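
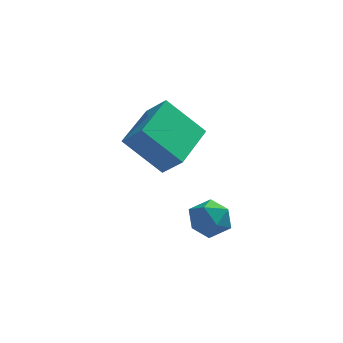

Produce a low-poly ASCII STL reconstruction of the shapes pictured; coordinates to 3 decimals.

solid 
facet normal -0.704 0.133 0.697
outer loop
vertex -2.727 1.816 0.59
vertex -2.085 3.51 0.916
vertex -3.333 2.177 -0.091
endloop
endfacet
facet normal -0.349 -0.920 -0.177
outer loop
vertex -2.135 1.95 -1.276
vertex -2.727 1.816 0.59
vertex -3.333 2.177 -0.091
endloop
endfacet
facet normal -0.705 0.134 0.697
outer loop
vertex -3.333 2.177 -0.091
vertex -2.085 3.51 0.916
vertex -2.691 3.87 0.234
endloop
endfacet
facet normal -0.618 0.368 -0.695
outer loop
vertex -2.691 3.87 0.234
vertex -2.135 1.95 -1.276
vertex -3.333 2.177 -0.091
endloop
endfacet
facet normal 0.618 -0.368 0.695
outer loop
vertex -2.727 1.816 0.59
vertex -0.887 3.283 -0.269
vertex -2.085 3.51 0.916
endloop
endfacet
facet normal -0.348 -0.921 -0.177
outer loop
vertex -1.529 1.59 -0.594
vertex -2.727 1.816 0.59
vertex -2.135 1.95 -1.276
endloop
endfacet
facet normal 0.618 -0.368 0.695
outer loop
vertex -1.529 1.59 -0.594
vertex -0.887 3.283 -0.269
vertex -2.727 1.816 0.59
endloop
endfacet
facet normal 0.349 0.921 0.176
outer loop
vertex -2.085 3.51 0.916
vertex -0.887 3.283 -0.269
vertex -2.691 3.87 0.234
endloop
endfacet
facet normal -0.618 0.368 -0.695
outer loop
vertex -1.493 3.644 -0.95
vertex -2.135 1.95 -1.276
vertex -2.691 3.87 0.234
endloop
endfacet
facet normal 0.349 0.920 0.177
outer loop
vertex -2.691 3.87 0.234
vertex -0.887 3.283 -0.269
vertex -1.493 3.644 -0.95
endloop
endfacet
facet normal 0.705 -0.133 -0.697
outer loop
vertex -1.493 3.644 -0.95
vertex -1.529 1.59 -0.594
vertex -2.135 1.95 -1.276
endloop
endfacet
facet normal 0.704 -0.133 -0.697
outer loop
vertex -0.887 3.283 -0.269
vertex -1.529 1.59 -0.594
vertex -1.493 3.644 -0.95
endloop
endfacet
facet normal 0.220 0.099 0.971
outer loop
vertex -0.687 0.102 -1.202
vertex -0.865 -0.582 -1.092
vertex -0.192 -0.41 -1.262
endloop
endfacet
facet normal 0.622 0.534 0.573
outer loop
vertex -0.687 0.102 -1.202
vertex -0.192 -0.41 -1.262
vertex -0.213 0.124 -1.737
endloop
endfacet
facet normal 0.185 0.962 0.203
outer loop
vertex -0.687 0.102 -1.202
vertex -0.213 0.124 -1.737
vertex -0.9 0.282 -1.861
endloop
endfacet
facet normal -0.487 0.790 0.373
outer loop
vertex -0.687 0.102 -1.202
vertex -0.9 0.282 -1.861
vertex -1.302 -0.154 -1.462
endloop
endfacet
facet normal -0.465 0.257 0.847
outer loop
vertex -0.687 0.102 -1.202
vertex -1.302 -0.154 -1.462
vertex -0.865 -0.582 -1.092
endloop
endfacet
facet normal 0.985 0.134 0.107
outer loop
vertex -0.213 0.124 -1.737
vertex -0.192 -0.41 -1.262
vertex -0.098 -0.546 -1.958
endloop
endfacet
facet normal 0.335 -0.570 0.750
outer loop
vertex -0.192 -0.41 -1.262
vertex -0.865 -0.582 -1.092
vertex -0.5 -0.982 -1.559
endloop
endfacet
facet normal -0.774 -0.314 0.550
outer loop
vertex -0.865 -0.582 -1.092
vertex -1.302 -0.154 -1.462
vertex -1.187 -0.824 -1.683
endloop
endfacet
facet normal -0.808 0.548 -0.216
outer loop
vertex -1.302 -0.154 -1.462
vertex -0.9 0.282 -1.861
vertex -1.208 -0.29 -2.158
endloop
endfacet
facet normal 0.278 0.826 -0.490
outer loop
vertex -0.9 0.282 -1.861
vertex -0.213 0.124 -1.737
vertex -0.535 -0.118 -2.328
endloop
endfacet
facet normal 0.487 -0.790 -0.373
outer loop
vertex -0.713 -0.802 -2.218
vertex -0.098 -0.546 -1.958
vertex -0.5 -0.982 -1.559
endloop
endfacet
facet normal -0.185 -0.962 -0.203
outer loop
vertex -0.713 -0.802 -2.218
vertex -0.5 -0.982 -1.559
vertex -1.187 -0.824 -1.683
endloop
endfacet
facet normal -0.622 -0.534 -0.573
outer loop
vertex -0.713 -0.802 -2.218
vertex -1.187 -0.824 -1.683
vertex -1.208 -0.29 -2.158
endloop
endfacet
facet normal -0.220 -0.099 -0.971
outer loop
vertex -0.713 -0.802 -2.218
vertex -1.208 -0.29 -2.158
vertex -0.535 -0.118 -2.328
endloop
endfacet
facet normal 0.465 -0.257 -0.847
outer loop
vertex -0.713 -0.802 -2.218
vertex -0.535 -0.118 -2.328
vertex -0.098 -0.546 -1.958
endloop
endfacet
facet normal 0.808 -0.548 0.216
outer loop
vertex -0.5 -0.982 -1.559
vertex -0.098 -0.546 -1.958
vertex -0.192 -0.41 -1.262
endloop
endfacet
facet normal -0.278 -0.826 0.490
outer loop
vertex -1.187 -0.824 -1.683
vertex -0.5 -0.982 -1.559
vertex -0.865 -0.582 -1.092
endloop
endfacet
facet normal -0.985 -0.134 -0.107
outer loop
vertex -1.208 -0.29 -2.158
vertex -1.187 -0.824 -1.683
vertex -1.302 -0.154 -1.462
endloop
endfacet
facet normal -0.335 0.570 -0.750
outer loop
vertex -0.535 -0.118 -2.328
vertex -1.208 -0.29 -2.158
vertex -0.9 0.282 -1.861
endloop
endfacet
facet normal 0.774 0.314 -0.550
outer loop
vertex -0.098 -0.546 -1.958
vertex -0.535 -0.118 -2.328
vertex -0.213 0.124 -1.737
endloop
endfacet

endsolid


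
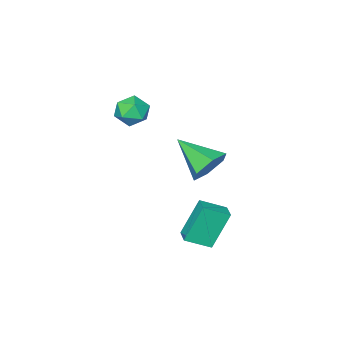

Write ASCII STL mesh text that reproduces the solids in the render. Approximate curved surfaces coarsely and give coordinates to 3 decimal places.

solid 
facet normal -0.944 0.295 -0.148
outer loop
vertex 0.337 -2.25 0.1
vertex 0.043 -2.933 0.615
vertex 0.234 -2.133 0.991
endloop
endfacet
facet normal -0.497 0.851 -0.169
outer loop
vertex 0.337 -2.25 0.1
vertex 0.234 -2.133 0.991
vertex 0.959 -1.793 0.571
endloop
endfacet
facet normal -0.017 0.729 -0.684
outer loop
vertex 0.337 -2.25 0.1
vertex 0.959 -1.793 0.571
vertex 1.217 -2.383 -0.064
endloop
endfacet
facet normal -0.168 0.098 -0.981
outer loop
vertex 0.337 -2.25 0.1
vertex 1.217 -2.383 -0.064
vertex 0.651 -3.087 -0.037
endloop
endfacet
facet normal -0.740 -0.171 -0.650
outer loop
vertex 0.337 -2.25 0.1
vertex 0.651 -3.087 -0.037
vertex 0.043 -2.933 0.615
endloop
endfacet
facet normal -0.150 0.879 0.453
outer loop
vertex 0.959 -1.793 0.571
vertex 0.234 -2.133 0.991
vertex 1.049 -2.193 1.377
endloop
endfacet
facet normal -0.873 -0.021 0.488
outer loop
vertex 0.234 -2.133 0.991
vertex 0.043 -2.933 0.615
vertex 0.483 -2.897 1.404
endloop
endfacet
facet normal -0.543 -0.775 -0.324
outer loop
vertex 0.043 -2.933 0.615
vertex 0.651 -3.087 -0.037
vertex 0.741 -3.487 0.769
endloop
endfacet
facet normal 0.382 -0.340 -0.859
outer loop
vertex 0.651 -3.087 -0.037
vertex 1.217 -2.383 -0.064
vertex 1.466 -3.147 0.349
endloop
endfacet
facet normal 0.625 0.682 -0.380
outer loop
vertex 1.217 -2.383 -0.064
vertex 0.959 -1.793 0.571
vertex 1.657 -2.347 0.725
endloop
endfacet
facet normal 0.168 -0.098 0.981
outer loop
vertex 1.363 -3.03 1.24
vertex 1.049 -2.193 1.377
vertex 0.483 -2.897 1.404
endloop
endfacet
facet normal 0.017 -0.729 0.684
outer loop
vertex 1.363 -3.03 1.24
vertex 0.483 -2.897 1.404
vertex 0.741 -3.487 0.769
endloop
endfacet
facet normal 0.497 -0.851 0.169
outer loop
vertex 1.363 -3.03 1.24
vertex 0.741 -3.487 0.769
vertex 1.466 -3.147 0.349
endloop
endfacet
facet normal 0.944 -0.295 0.148
outer loop
vertex 1.363 -3.03 1.24
vertex 1.466 -3.147 0.349
vertex 1.657 -2.347 0.725
endloop
endfacet
facet normal 0.740 0.171 0.650
outer loop
vertex 1.363 -3.03 1.24
vertex 1.657 -2.347 0.725
vertex 1.049 -2.193 1.377
endloop
endfacet
facet normal -0.382 0.340 0.859
outer loop
vertex 0.483 -2.897 1.404
vertex 1.049 -2.193 1.377
vertex 0.234 -2.133 0.991
endloop
endfacet
facet normal -0.625 -0.682 0.380
outer loop
vertex 0.741 -3.487 0.769
vertex 0.483 -2.897 1.404
vertex 0.043 -2.933 0.615
endloop
endfacet
facet normal 0.150 -0.879 -0.453
outer loop
vertex 1.466 -3.147 0.349
vertex 0.741 -3.487 0.769
vertex 0.651 -3.087 -0.037
endloop
endfacet
facet normal 0.873 0.021 -0.488
outer loop
vertex 1.657 -2.347 0.725
vertex 1.466 -3.147 0.349
vertex 1.217 -2.383 -0.064
endloop
endfacet
facet normal 0.543 0.775 0.324
outer loop
vertex 1.049 -2.193 1.377
vertex 1.657 -2.347 0.725
vertex 0.959 -1.793 0.571
endloop
endfacet
facet normal -0.740 0.523 -0.422
outer loop
vertex 0.369 3.115 -2.92
vertex 0.816 3.851 -2.791
vertex 1.247 2.899 -4.726
endloop
endfacet
facet normal -0.513 -0.846 -0.148
outer loop
vertex 2.224 2.209 -4.169
vertex 0.369 3.115 -2.92
vertex 1.247 2.899 -4.726
endloop
endfacet
facet normal -0.741 0.522 -0.422
outer loop
vertex 1.247 2.899 -4.726
vertex 0.816 3.851 -2.791
vertex 1.693 3.635 -4.598
endloop
endfacet
facet normal 0.434 -0.107 -0.894
outer loop
vertex 1.693 3.635 -4.598
vertex 2.224 2.209 -4.169
vertex 1.247 2.899 -4.726
endloop
endfacet
facet normal -0.434 0.107 0.894
outer loop
vertex 0.369 3.115 -2.92
vertex 1.793 3.161 -2.234
vertex 0.816 3.851 -2.791
endloop
endfacet
facet normal -0.513 -0.846 -0.148
outer loop
vertex 1.347 2.425 -2.362
vertex 0.369 3.115 -2.92
vertex 2.224 2.209 -4.169
endloop
endfacet
facet normal -0.434 0.108 0.894
outer loop
vertex 1.347 2.425 -2.362
vertex 1.793 3.161 -2.234
vertex 0.369 3.115 -2.92
endloop
endfacet
facet normal 0.513 0.846 0.148
outer loop
vertex 0.816 3.851 -2.791
vertex 1.793 3.161 -2.234
vertex 1.693 3.635 -4.598
endloop
endfacet
facet normal 0.435 -0.107 -0.894
outer loop
vertex 2.671 2.945 -4.04
vertex 2.224 2.209 -4.169
vertex 1.693 3.635 -4.598
endloop
endfacet
facet normal 0.512 0.846 0.148
outer loop
vertex 1.693 3.635 -4.598
vertex 1.793 3.161 -2.234
vertex 2.671 2.945 -4.04
endloop
endfacet
facet normal 0.740 -0.524 0.422
outer loop
vertex 2.671 2.945 -4.04
vertex 1.347 2.425 -2.362
vertex 2.224 2.209 -4.169
endloop
endfacet
facet normal 0.741 -0.522 0.423
outer loop
vertex 1.793 3.161 -2.234
vertex 1.347 2.425 -2.362
vertex 2.671 2.945 -4.04
endloop
endfacet
facet normal -0.141 0.867 -0.477
outer loop
vertex 0.441 1.06 -2.217
vertex -0.249 1.339 -1.506
vertex 0.745 1.572 -1.377
endloop
endfacet
facet normal 0.926 -0.360 -0.115
outer loop
vertex 0.441 1.06 -2.217
vertex 0.745 1.572 -1.377
vertex 0.049 -0.499 -0.494
endloop
endfacet
facet normal -0.141 0.867 -0.477
outer loop
vertex 0.745 1.572 -1.377
vertex -0.249 1.339 -1.506
vertex 0.055 1.851 -0.666
endloop
endfacet
facet normal 0.726 0.048 0.686
outer loop
vertex 0.745 1.572 -1.377
vertex 0.055 1.851 -0.666
vertex 0.049 -0.499 -0.494
endloop
endfacet
facet normal -0.141 0.867 -0.477
outer loop
vertex 0.055 1.851 -0.666
vertex -0.249 1.339 -1.506
vertex -0.94 1.618 -0.795
endloop
endfacet
facet normal -0.145 0.073 0.987
outer loop
vertex 0.055 1.851 -0.666
vertex -0.94 1.618 -0.795
vertex 0.049 -0.499 -0.494
endloop
endfacet
facet normal -0.141 0.867 -0.477
outer loop
vertex -0.94 1.618 -0.795
vertex -0.249 1.339 -1.506
vertex -1.244 1.106 -1.635
endloop
endfacet
facet normal -0.816 -0.312 0.486
outer loop
vertex -0.94 1.618 -0.795
vertex -1.244 1.106 -1.635
vertex 0.049 -0.499 -0.494
endloop
endfacet
facet normal -0.141 0.867 -0.477
outer loop
vertex -1.244 1.106 -1.635
vertex -0.249 1.339 -1.506
vertex -0.554 0.827 -2.346
endloop
endfacet
facet normal -0.617 -0.721 -0.316
outer loop
vertex -1.244 1.106 -1.635
vertex -0.554 0.827 -2.346
vertex 0.049 -0.499 -0.494
endloop
endfacet
facet normal -0.141 0.867 -0.477
outer loop
vertex -0.554 0.827 -2.346
vertex -0.249 1.339 -1.506
vertex 0.441 1.06 -2.217
endloop
endfacet
facet normal 0.254 -0.745 -0.616
outer loop
vertex -0.554 0.827 -2.346
vertex 0.441 1.06 -2.217
vertex 0.049 -0.499 -0.494
endloop
endfacet

endsolid


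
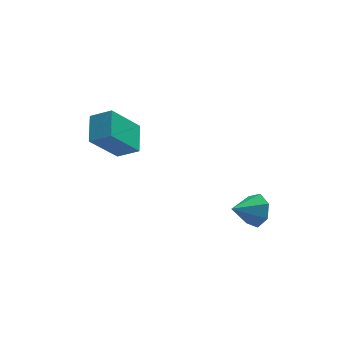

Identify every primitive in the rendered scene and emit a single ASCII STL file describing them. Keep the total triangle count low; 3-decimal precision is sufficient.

solid 
facet normal 0.839 0.237 -0.491
outer loop
vertex 2.532 -1.961 -1.147
vertex 2.256 -2.38 -1.821
vertex 2.143 -1.571 -1.624
endloop
endfacet
facet normal -0.317 0.591 0.742
outer loop
vertex 2.532 -1.961 -1.147
vertex 2.143 -1.571 -1.624
vertex 1.124 -2.7 -1.159
endloop
endfacet
facet normal 0.838 0.237 -0.491
outer loop
vertex 2.143 -1.571 -1.624
vertex 2.256 -2.38 -1.821
vertex 1.838 -1.79 -2.25
endloop
endfacet
facet normal -0.716 0.690 0.107
outer loop
vertex 2.143 -1.571 -1.624
vertex 1.838 -1.79 -2.25
vertex 1.124 -2.7 -1.159
endloop
endfacet
facet normal 0.838 0.237 -0.491
outer loop
vertex 1.838 -1.79 -2.25
vertex 2.256 -2.38 -1.821
vertex 1.849 -2.453 -2.552
endloop
endfacet
facet normal -0.885 0.181 -0.429
outer loop
vertex 1.838 -1.79 -2.25
vertex 1.849 -2.453 -2.552
vertex 1.124 -2.7 -1.159
endloop
endfacet
facet normal 0.839 0.237 -0.491
outer loop
vertex 1.849 -2.453 -2.552
vertex 2.256 -2.38 -1.821
vertex 2.166 -3.061 -2.304
endloop
endfacet
facet normal -0.696 -0.551 -0.460
outer loop
vertex 1.849 -2.453 -2.552
vertex 2.166 -3.061 -2.304
vertex 1.124 -2.7 -1.159
endloop
endfacet
facet normal 0.838 0.238 -0.491
outer loop
vertex 2.166 -3.061 -2.304
vertex 2.256 -2.38 -1.821
vertex 2.551 -3.156 -1.693
endloop
endfacet
facet normal -0.292 -0.956 0.035
outer loop
vertex 2.166 -3.061 -2.304
vertex 2.551 -3.156 -1.693
vertex 1.124 -2.7 -1.159
endloop
endfacet
facet normal 0.838 0.238 -0.491
outer loop
vertex 2.551 -3.156 -1.693
vertex 2.256 -2.38 -1.821
vertex 2.714 -2.667 -1.178
endloop
endfacet
facet normal 0.023 -0.729 0.684
outer loop
vertex 2.551 -3.156 -1.693
vertex 2.714 -2.667 -1.178
vertex 1.124 -2.7 -1.159
endloop
endfacet
facet normal 0.838 0.238 -0.491
outer loop
vertex 2.714 -2.667 -1.178
vertex 2.256 -2.38 -1.821
vertex 2.532 -1.961 -1.147
endloop
endfacet
facet normal 0.013 -0.041 0.999
outer loop
vertex 2.714 -2.667 -1.178
vertex 2.532 -1.961 -1.147
vertex 1.124 -2.7 -1.159
endloop
endfacet
facet normal -0.602 -0.175 0.779
outer loop
vertex -3.383 -0.198 2.307
vertex -3.112 1.072 2.802
vertex -4.242 0.209 1.734
endloop
endfacet
facet normal -0.195 -0.914 -0.356
outer loop
vertex -3.008 0.568 0.138
vertex -3.383 -0.198 2.307
vertex -4.242 0.209 1.734
endloop
endfacet
facet normal -0.602 -0.175 0.779
outer loop
vertex -4.242 0.209 1.734
vertex -3.112 1.072 2.802
vertex -3.971 1.479 2.229
endloop
endfacet
facet normal -0.774 0.366 -0.516
outer loop
vertex -3.971 1.479 2.229
vertex -3.008 0.568 0.138
vertex -4.242 0.209 1.734
endloop
endfacet
facet normal 0.774 -0.366 0.516
outer loop
vertex -3.383 -0.198 2.307
vertex -1.878 1.431 1.206
vertex -3.112 1.072 2.802
endloop
endfacet
facet normal -0.195 -0.914 -0.356
outer loop
vertex -2.149 0.161 0.711
vertex -3.383 -0.198 2.307
vertex -3.008 0.568 0.138
endloop
endfacet
facet normal 0.774 -0.366 0.516
outer loop
vertex -2.149 0.161 0.711
vertex -1.878 1.431 1.206
vertex -3.383 -0.198 2.307
endloop
endfacet
facet normal 0.195 0.914 0.356
outer loop
vertex -3.112 1.072 2.802
vertex -1.878 1.431 1.206
vertex -3.971 1.479 2.229
endloop
endfacet
facet normal -0.774 0.366 -0.516
outer loop
vertex -2.737 1.838 0.633
vertex -3.008 0.568 0.138
vertex -3.971 1.479 2.229
endloop
endfacet
facet normal 0.195 0.914 0.356
outer loop
vertex -3.971 1.479 2.229
vertex -1.878 1.431 1.206
vertex -2.737 1.838 0.633
endloop
endfacet
facet normal 0.602 0.175 -0.779
outer loop
vertex -2.737 1.838 0.633
vertex -2.149 0.161 0.711
vertex -3.008 0.568 0.138
endloop
endfacet
facet normal 0.602 0.175 -0.779
outer loop
vertex -1.878 1.431 1.206
vertex -2.149 0.161 0.711
vertex -2.737 1.838 0.633
endloop
endfacet

endsolid


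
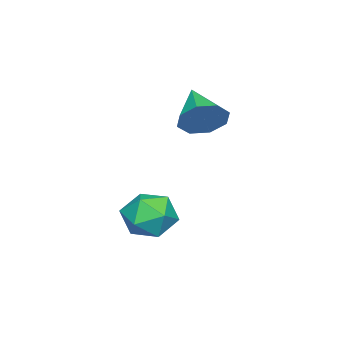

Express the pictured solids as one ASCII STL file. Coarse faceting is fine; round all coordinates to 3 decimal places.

solid 
facet normal 0.704 0.547 -0.453
outer loop
vertex -0.272 2.956 1.204
vertex -0.839 2.985 0.357
vertex -0.756 3.568 1.19
endloop
endfacet
facet normal 0.005 0.027 1.000
outer loop
vertex -0.272 2.956 1.204
vertex -0.756 3.568 1.19
vertex -2.221 1.915 1.243
endloop
endfacet
facet normal 0.706 0.546 -0.452
outer loop
vertex -0.756 3.568 1.19
vertex -0.839 2.985 0.357
vertex -1.288 3.839 0.687
endloop
endfacet
facet normal -0.481 0.451 0.752
outer loop
vertex -0.756 3.568 1.19
vertex -1.288 3.839 0.687
vertex -2.221 1.915 1.243
endloop
endfacet
facet normal 0.706 0.546 -0.452
outer loop
vertex -1.288 3.839 0.687
vertex -0.839 2.985 0.357
vertex -1.557 3.61 -0.009
endloop
endfacet
facet normal -0.864 0.471 0.179
outer loop
vertex -1.288 3.839 0.687
vertex -1.557 3.61 -0.009
vertex -2.221 1.915 1.243
endloop
endfacet
facet normal 0.706 0.546 -0.452
outer loop
vertex -1.557 3.61 -0.009
vertex -0.839 2.985 0.357
vertex -1.405 3.015 -0.491
endloop
endfacet
facet normal -0.920 0.076 -0.384
outer loop
vertex -1.557 3.61 -0.009
vertex -1.405 3.015 -0.491
vertex -2.221 1.915 1.243
endloop
endfacet
facet normal 0.706 0.545 -0.452
outer loop
vertex -1.405 3.015 -0.491
vertex -0.839 2.985 0.357
vertex -0.922 2.402 -0.476
endloop
endfacet
facet normal -0.616 -0.501 -0.608
outer loop
vertex -1.405 3.015 -0.491
vertex -0.922 2.402 -0.476
vertex -2.221 1.915 1.243
endloop
endfacet
facet normal 0.705 0.546 -0.453
outer loop
vertex -0.922 2.402 -0.476
vertex -0.839 2.985 0.357
vertex -0.389 2.131 0.027
endloop
endfacet
facet normal -0.130 -0.924 -0.360
outer loop
vertex -0.922 2.402 -0.476
vertex -0.389 2.131 0.027
vertex -2.221 1.915 1.243
endloop
endfacet
facet normal 0.705 0.546 -0.452
outer loop
vertex -0.389 2.131 0.027
vertex -0.839 2.985 0.357
vertex -0.12 2.36 0.723
endloop
endfacet
facet normal 0.253 -0.944 0.213
outer loop
vertex -0.389 2.131 0.027
vertex -0.12 2.36 0.723
vertex -2.221 1.915 1.243
endloop
endfacet
facet normal 0.705 0.546 -0.453
outer loop
vertex -0.12 2.36 0.723
vertex -0.839 2.985 0.357
vertex -0.272 2.956 1.204
endloop
endfacet
facet normal 0.309 -0.549 0.777
outer loop
vertex -0.12 2.36 0.723
vertex -0.272 2.956 1.204
vertex -2.221 1.915 1.243
endloop
endfacet
facet normal -0.839 -0.525 0.144
outer loop
vertex 0.164 1.861 -3.887
vertex 0.696 0.902 -4.285
vertex 0.73 1.159 -3.147
endloop
endfacet
facet normal -0.789 0.010 0.614
outer loop
vertex 0.164 1.861 -3.887
vertex 0.73 1.159 -3.147
vertex 0.827 2.317 -3.042
endloop
endfacet
facet normal -0.744 0.621 0.248
outer loop
vertex 0.164 1.861 -3.887
vertex 0.827 2.317 -3.042
vertex 0.852 2.776 -4.115
endloop
endfacet
facet normal -0.765 0.464 -0.447
outer loop
vertex 0.164 1.861 -3.887
vertex 0.852 2.776 -4.115
vertex 0.771 1.901 -4.883
endloop
endfacet
facet normal -0.824 -0.245 -0.512
outer loop
vertex 0.164 1.861 -3.887
vertex 0.771 1.901 -4.883
vertex 0.696 0.902 -4.285
endloop
endfacet
facet normal -0.183 -0.074 0.980
outer loop
vertex 0.827 2.317 -3.042
vertex 0.73 1.159 -3.147
vertex 1.769 1.639 -2.917
endloop
endfacet
facet normal -0.264 -0.939 0.220
outer loop
vertex 0.73 1.159 -3.147
vertex 0.696 0.902 -4.285
vertex 1.688 0.764 -3.685
endloop
endfacet
facet normal -0.238 -0.486 -0.841
outer loop
vertex 0.696 0.902 -4.285
vertex 0.771 1.901 -4.883
vertex 1.713 1.223 -4.758
endloop
endfacet
facet normal -0.142 0.660 -0.737
outer loop
vertex 0.771 1.901 -4.883
vertex 0.852 2.776 -4.115
vertex 1.81 2.381 -4.653
endloop
endfacet
facet normal -0.108 0.915 0.389
outer loop
vertex 0.852 2.776 -4.115
vertex 0.827 2.317 -3.042
vertex 1.844 2.638 -3.515
endloop
endfacet
facet normal 0.765 -0.464 0.447
outer loop
vertex 2.376 1.679 -3.913
vertex 1.769 1.639 -2.917
vertex 1.688 0.764 -3.685
endloop
endfacet
facet normal 0.744 -0.621 -0.248
outer loop
vertex 2.376 1.679 -3.913
vertex 1.688 0.764 -3.685
vertex 1.713 1.223 -4.758
endloop
endfacet
facet normal 0.789 -0.010 -0.614
outer loop
vertex 2.376 1.679 -3.913
vertex 1.713 1.223 -4.758
vertex 1.81 2.381 -4.653
endloop
endfacet
facet normal 0.839 0.525 -0.144
outer loop
vertex 2.376 1.679 -3.913
vertex 1.81 2.381 -4.653
vertex 1.844 2.638 -3.515
endloop
endfacet
facet normal 0.824 0.245 0.512
outer loop
vertex 2.376 1.679 -3.913
vertex 1.844 2.638 -3.515
vertex 1.769 1.639 -2.917
endloop
endfacet
facet normal 0.142 -0.660 0.737
outer loop
vertex 1.688 0.764 -3.685
vertex 1.769 1.639 -2.917
vertex 0.73 1.159 -3.147
endloop
endfacet
facet normal 0.108 -0.915 -0.389
outer loop
vertex 1.713 1.223 -4.758
vertex 1.688 0.764 -3.685
vertex 0.696 0.902 -4.285
endloop
endfacet
facet normal 0.183 0.074 -0.980
outer loop
vertex 1.81 2.381 -4.653
vertex 1.713 1.223 -4.758
vertex 0.771 1.901 -4.883
endloop
endfacet
facet normal 0.264 0.939 -0.220
outer loop
vertex 1.844 2.638 -3.515
vertex 1.81 2.381 -4.653
vertex 0.852 2.776 -4.115
endloop
endfacet
facet normal 0.238 0.486 0.841
outer loop
vertex 1.769 1.639 -2.917
vertex 1.844 2.638 -3.515
vertex 0.827 2.317 -3.042
endloop
endfacet

endsolid


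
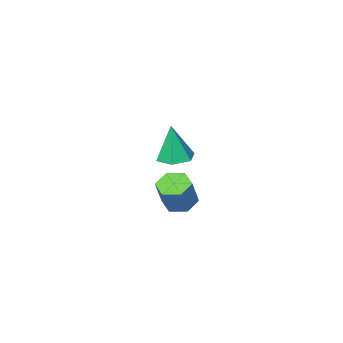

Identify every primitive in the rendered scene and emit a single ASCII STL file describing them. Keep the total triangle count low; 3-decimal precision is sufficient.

solid 
facet normal -0.094 0.041 -0.995
outer loop
vertex -0.076 -2.591 0.618
vertex -0.975 -2.419 0.71
vertex -0.374 -1.723 0.682
endloop
endfacet
facet normal 0.911 0.291 0.293
outer loop
vertex -0.076 -2.591 0.618
vertex -0.374 -1.723 0.682
vertex -0.785 -2.501 2.73
endloop
endfacet
facet normal -0.094 0.041 -0.995
outer loop
vertex -0.374 -1.723 0.682
vertex -0.975 -2.419 0.71
vertex -1.273 -1.551 0.774
endloop
endfacet
facet normal 0.211 0.899 0.384
outer loop
vertex -0.374 -1.723 0.682
vertex -1.273 -1.551 0.774
vertex -0.785 -2.501 2.73
endloop
endfacet
facet normal -0.094 0.041 -0.995
outer loop
vertex -1.273 -1.551 0.774
vertex -0.975 -2.419 0.71
vertex -1.874 -2.247 0.802
endloop
endfacet
facet normal -0.665 0.593 0.454
outer loop
vertex -1.273 -1.551 0.774
vertex -1.874 -2.247 0.802
vertex -0.785 -2.501 2.73
endloop
endfacet
facet normal -0.094 0.040 -0.995
outer loop
vertex -1.874 -2.247 0.802
vertex -0.975 -2.419 0.71
vertex -1.576 -3.115 0.739
endloop
endfacet
facet normal -0.842 -0.321 0.433
outer loop
vertex -1.874 -2.247 0.802
vertex -1.576 -3.115 0.739
vertex -0.785 -2.501 2.73
endloop
endfacet
facet normal -0.094 0.040 -0.995
outer loop
vertex -1.576 -3.115 0.739
vertex -0.975 -2.419 0.71
vertex -0.677 -3.287 0.647
endloop
endfacet
facet normal -0.143 -0.928 0.343
outer loop
vertex -1.576 -3.115 0.739
vertex -0.677 -3.287 0.647
vertex -0.785 -2.501 2.73
endloop
endfacet
facet normal -0.094 0.040 -0.995
outer loop
vertex -0.677 -3.287 0.647
vertex -0.975 -2.419 0.71
vertex -0.076 -2.591 0.618
endloop
endfacet
facet normal 0.734 -0.622 0.273
outer loop
vertex -0.677 -3.287 0.647
vertex -0.076 -2.591 0.618
vertex -0.785 -2.501 2.73
endloop
endfacet
facet normal -0.370 -0.279 -0.886
outer loop
vertex 2.435 2.334 0.995
vertex 1.833 2.854 1.083
vertex 2.512 3.084 0.727
endloop
endfacet
facet normal 0.924 -0.209 -0.320
outer loop
vertex 2.435 2.334 0.995
vertex 2.512 3.084 0.727
vertex 3.009 2.767 2.369
endloop
endfacet
facet normal 0.924 -0.208 -0.320
outer loop
vertex 3.009 2.767 2.369
vertex 2.512 3.084 0.727
vertex 3.085 3.517 2.101
endloop
endfacet
facet normal 0.370 0.279 0.886
outer loop
vertex 3.009 2.767 2.369
vertex 3.085 3.517 2.101
vertex 2.407 3.286 2.457
endloop
endfacet
facet normal -0.370 -0.279 -0.886
outer loop
vertex 2.512 3.084 0.727
vertex 1.833 2.854 1.083
vertex 1.91 3.604 0.815
endloop
endfacet
facet normal 0.545 0.707 -0.450
outer loop
vertex 2.512 3.084 0.727
vertex 1.91 3.604 0.815
vertex 3.085 3.517 2.101
endloop
endfacet
facet normal 0.545 0.708 -0.450
outer loop
vertex 3.085 3.517 2.101
vertex 1.91 3.604 0.815
vertex 2.483 4.036 2.189
endloop
endfacet
facet normal 0.370 0.279 0.886
outer loop
vertex 3.085 3.517 2.101
vertex 2.483 4.036 2.189
vertex 2.407 3.286 2.457
endloop
endfacet
facet normal -0.370 -0.279 -0.886
outer loop
vertex 1.91 3.604 0.815
vertex 1.833 2.854 1.083
vertex 1.231 3.373 1.171
endloop
endfacet
facet normal -0.380 0.916 -0.130
outer loop
vertex 1.91 3.604 0.815
vertex 1.231 3.373 1.171
vertex 2.483 4.036 2.189
endloop
endfacet
facet normal -0.379 0.916 -0.130
outer loop
vertex 2.483 4.036 2.189
vertex 1.231 3.373 1.171
vertex 1.805 3.806 2.545
endloop
endfacet
facet normal 0.371 0.279 0.886
outer loop
vertex 2.483 4.036 2.189
vertex 1.805 3.806 2.545
vertex 2.407 3.286 2.457
endloop
endfacet
facet normal -0.370 -0.279 -0.886
outer loop
vertex 1.231 3.373 1.171
vertex 1.833 2.854 1.083
vertex 1.155 2.623 1.439
endloop
endfacet
facet normal -0.924 0.208 0.320
outer loop
vertex 1.231 3.373 1.171
vertex 1.155 2.623 1.439
vertex 1.805 3.806 2.545
endloop
endfacet
facet normal -0.924 0.209 0.320
outer loop
vertex 1.805 3.806 2.545
vertex 1.155 2.623 1.439
vertex 1.728 3.056 2.813
endloop
endfacet
facet normal 0.370 0.279 0.886
outer loop
vertex 1.805 3.806 2.545
vertex 1.728 3.056 2.813
vertex 2.407 3.286 2.457
endloop
endfacet
facet normal -0.370 -0.279 -0.886
outer loop
vertex 1.155 2.623 1.439
vertex 1.833 2.854 1.083
vertex 1.757 2.104 1.351
endloop
endfacet
facet normal -0.544 -0.708 0.450
outer loop
vertex 1.155 2.623 1.439
vertex 1.757 2.104 1.351
vertex 1.728 3.056 2.813
endloop
endfacet
facet normal -0.545 -0.707 0.450
outer loop
vertex 1.728 3.056 2.813
vertex 1.757 2.104 1.351
vertex 2.33 2.536 2.725
endloop
endfacet
facet normal 0.370 0.279 0.886
outer loop
vertex 1.728 3.056 2.813
vertex 2.33 2.536 2.725
vertex 2.407 3.286 2.457
endloop
endfacet
facet normal -0.371 -0.279 -0.886
outer loop
vertex 1.757 2.104 1.351
vertex 1.833 2.854 1.083
vertex 2.435 2.334 0.995
endloop
endfacet
facet normal 0.379 -0.916 0.130
outer loop
vertex 1.757 2.104 1.351
vertex 2.435 2.334 0.995
vertex 2.33 2.536 2.725
endloop
endfacet
facet normal 0.380 -0.916 0.130
outer loop
vertex 2.33 2.536 2.725
vertex 2.435 2.334 0.995
vertex 3.009 2.767 2.369
endloop
endfacet
facet normal 0.370 0.279 0.886
outer loop
vertex 2.33 2.536 2.725
vertex 3.009 2.767 2.369
vertex 2.407 3.286 2.457
endloop
endfacet

endsolid


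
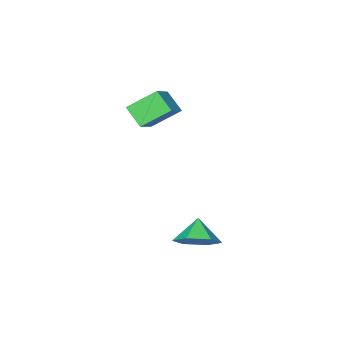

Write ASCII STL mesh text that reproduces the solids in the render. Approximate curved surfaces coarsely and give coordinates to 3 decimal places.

solid 
facet normal -0.716 0.396 0.574
outer loop
vertex 3.095 -1.847 1.415
vertex 2.99 -1.086 0.759
vertex 2.184 -2.54 0.757
endloop
endfacet
facet normal 0.105 -0.754 0.649
outer loop
vertex 3.15 -3.074 -0.019
vertex 3.095 -1.847 1.415
vertex 2.184 -2.54 0.757
endloop
endfacet
facet normal -0.715 0.396 0.576
outer loop
vertex 2.184 -2.54 0.757
vertex 2.99 -1.086 0.759
vertex 2.078 -1.779 0.102
endloop
endfacet
facet normal -0.690 -0.525 -0.498
outer loop
vertex 2.078 -1.779 0.102
vertex 3.15 -3.074 -0.019
vertex 2.184 -2.54 0.757
endloop
endfacet
facet normal 0.690 0.525 0.498
outer loop
vertex 3.095 -1.847 1.415
vertex 3.956 -1.62 -0.017
vertex 2.99 -1.086 0.759
endloop
endfacet
facet normal 0.105 -0.754 0.649
outer loop
vertex 4.062 -2.381 0.638
vertex 3.095 -1.847 1.415
vertex 3.15 -3.074 -0.019
endloop
endfacet
facet normal 0.690 0.525 0.498
outer loop
vertex 4.062 -2.381 0.638
vertex 3.956 -1.62 -0.017
vertex 3.095 -1.847 1.415
endloop
endfacet
facet normal -0.105 0.753 -0.649
outer loop
vertex 2.99 -1.086 0.759
vertex 3.956 -1.62 -0.017
vertex 2.078 -1.779 0.102
endloop
endfacet
facet normal -0.690 -0.525 -0.498
outer loop
vertex 3.045 -2.313 -0.675
vertex 3.15 -3.074 -0.019
vertex 2.078 -1.779 0.102
endloop
endfacet
facet normal -0.105 0.754 -0.649
outer loop
vertex 2.078 -1.779 0.102
vertex 3.956 -1.62 -0.017
vertex 3.045 -2.313 -0.675
endloop
endfacet
facet normal 0.716 -0.397 -0.575
outer loop
vertex 3.045 -2.313 -0.675
vertex 4.062 -2.381 0.638
vertex 3.15 -3.074 -0.019
endloop
endfacet
facet normal 0.716 -0.395 -0.575
outer loop
vertex 3.956 -1.62 -0.017
vertex 4.062 -2.381 0.638
vertex 3.045 -2.313 -0.675
endloop
endfacet
facet normal 0.429 0.562 -0.707
outer loop
vertex 4.795 1.645 -3.821
vertex 4.079 2.117 -3.881
vertex 4.697 2.342 -3.327
endloop
endfacet
facet normal 0.471 -0.465 0.750
outer loop
vertex 4.795 1.645 -3.821
vertex 4.697 2.342 -3.327
vertex 3.641 1.543 -3.159
endloop
endfacet
facet normal 0.429 0.563 -0.707
outer loop
vertex 4.697 2.342 -3.327
vertex 4.079 2.117 -3.881
vertex 3.98 2.814 -3.386
endloop
endfacet
facet normal 0.030 0.168 0.985
outer loop
vertex 4.697 2.342 -3.327
vertex 3.98 2.814 -3.386
vertex 3.641 1.543 -3.159
endloop
endfacet
facet normal 0.428 0.563 -0.707
outer loop
vertex 3.98 2.814 -3.386
vertex 4.079 2.117 -3.881
vertex 3.362 2.588 -3.94
endloop
endfacet
facet normal -0.695 0.302 0.652
outer loop
vertex 3.98 2.814 -3.386
vertex 3.362 2.588 -3.94
vertex 3.641 1.543 -3.159
endloop
endfacet
facet normal 0.428 0.562 -0.708
outer loop
vertex 3.362 2.588 -3.94
vertex 4.079 2.117 -3.881
vertex 3.46 1.892 -4.434
endloop
endfacet
facet normal -0.977 -0.198 0.085
outer loop
vertex 3.362 2.588 -3.94
vertex 3.46 1.892 -4.434
vertex 3.641 1.543 -3.159
endloop
endfacet
facet normal 0.428 0.562 -0.708
outer loop
vertex 3.46 1.892 -4.434
vertex 4.079 2.117 -3.881
vertex 4.177 1.42 -4.375
endloop
endfacet
facet normal -0.535 -0.831 -0.152
outer loop
vertex 3.46 1.892 -4.434
vertex 4.177 1.42 -4.375
vertex 3.641 1.543 -3.159
endloop
endfacet
facet normal 0.429 0.562 -0.707
outer loop
vertex 4.177 1.42 -4.375
vertex 4.079 2.117 -3.881
vertex 4.795 1.645 -3.821
endloop
endfacet
facet normal 0.189 -0.965 0.181
outer loop
vertex 4.177 1.42 -4.375
vertex 4.795 1.645 -3.821
vertex 3.641 1.543 -3.159
endloop
endfacet

endsolid


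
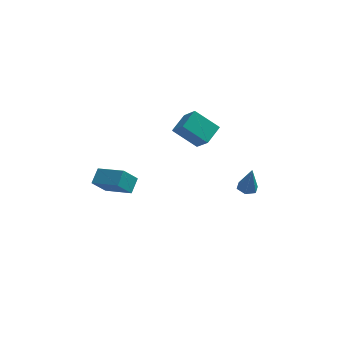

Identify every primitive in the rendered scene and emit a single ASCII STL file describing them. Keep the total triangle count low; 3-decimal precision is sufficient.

solid 
facet normal -0.593 -0.212 0.776
outer loop
vertex -3.201 -1.785 4.252
vertex -4.489 -0.805 3.535
vertex -3.521 -2.534 3.803
endloop
endfacet
facet normal 0.728 -0.554 0.405
outer loop
vertex -2.851 -2.295 2.925
vertex -3.201 -1.785 4.252
vertex -3.521 -2.534 3.803
endloop
endfacet
facet normal -0.593 -0.212 0.776
outer loop
vertex -3.521 -2.534 3.803
vertex -4.489 -0.805 3.535
vertex -4.809 -1.554 3.086
endloop
endfacet
facet normal -0.344 -0.806 -0.482
outer loop
vertex -4.809 -1.554 3.086
vertex -2.851 -2.295 2.925
vertex -3.521 -2.534 3.803
endloop
endfacet
facet normal 0.344 0.806 0.482
outer loop
vertex -3.201 -1.785 4.252
vertex -3.819 -0.566 2.657
vertex -4.489 -0.805 3.535
endloop
endfacet
facet normal 0.728 -0.554 0.405
outer loop
vertex -2.531 -1.546 3.374
vertex -3.201 -1.785 4.252
vertex -2.851 -2.295 2.925
endloop
endfacet
facet normal 0.344 0.806 0.482
outer loop
vertex -2.531 -1.546 3.374
vertex -3.819 -0.566 2.657
vertex -3.201 -1.785 4.252
endloop
endfacet
facet normal -0.728 0.554 -0.405
outer loop
vertex -4.489 -0.805 3.535
vertex -3.819 -0.566 2.657
vertex -4.809 -1.554 3.086
endloop
endfacet
facet normal -0.344 -0.806 -0.482
outer loop
vertex -4.139 -1.315 2.208
vertex -2.851 -2.295 2.925
vertex -4.809 -1.554 3.086
endloop
endfacet
facet normal -0.728 0.554 -0.405
outer loop
vertex -4.809 -1.554 3.086
vertex -3.819 -0.566 2.657
vertex -4.139 -1.315 2.208
endloop
endfacet
facet normal 0.593 0.212 -0.776
outer loop
vertex -4.139 -1.315 2.208
vertex -2.531 -1.546 3.374
vertex -2.851 -2.295 2.925
endloop
endfacet
facet normal 0.593 0.212 -0.776
outer loop
vertex -3.819 -0.566 2.657
vertex -2.531 -1.546 3.374
vertex -4.139 -1.315 2.208
endloop
endfacet
facet normal -0.339 0.571 -0.748
outer loop
vertex -0.043 3.446 3.784
vertex 1.213 2.964 2.846
vertex -0.699 2.526 3.379
endloop
endfacet
facet normal -0.766 0.294 0.572
outer loop
vertex -0.193 1.676 4.494
vertex -0.043 3.446 3.784
vertex -0.699 2.526 3.379
endloop
endfacet
facet normal -0.339 0.570 -0.748
outer loop
vertex -0.699 2.526 3.379
vertex 1.213 2.964 2.846
vertex 0.558 2.044 2.442
endloop
endfacet
facet normal -0.546 -0.767 -0.337
outer loop
vertex 0.558 2.044 2.442
vertex -0.193 1.676 4.494
vertex -0.699 2.526 3.379
endloop
endfacet
facet normal 0.546 0.767 0.337
outer loop
vertex -0.043 3.446 3.784
vertex 1.719 2.114 3.961
vertex 1.213 2.964 2.846
endloop
endfacet
facet normal -0.766 0.294 0.572
outer loop
vertex 0.462 2.596 4.898
vertex -0.043 3.446 3.784
vertex -0.193 1.676 4.494
endloop
endfacet
facet normal 0.546 0.767 0.338
outer loop
vertex 0.462 2.596 4.898
vertex 1.719 2.114 3.961
vertex -0.043 3.446 3.784
endloop
endfacet
facet normal 0.766 -0.294 -0.572
outer loop
vertex 1.213 2.964 2.846
vertex 1.719 2.114 3.961
vertex 0.558 2.044 2.442
endloop
endfacet
facet normal -0.546 -0.767 -0.337
outer loop
vertex 1.063 1.194 3.556
vertex -0.193 1.676 4.494
vertex 0.558 2.044 2.442
endloop
endfacet
facet normal 0.766 -0.294 -0.572
outer loop
vertex 0.558 2.044 2.442
vertex 1.719 2.114 3.961
vertex 1.063 1.194 3.556
endloop
endfacet
facet normal 0.340 -0.570 0.748
outer loop
vertex 1.063 1.194 3.556
vertex 0.462 2.596 4.898
vertex -0.193 1.676 4.494
endloop
endfacet
facet normal 0.339 -0.571 0.748
outer loop
vertex 1.719 2.114 3.961
vertex 0.462 2.596 4.898
vertex 1.063 1.194 3.556
endloop
endfacet
facet normal -0.156 0.001 -0.988
outer loop
vertex 3.532 0.685 -0.256
vertex 3.123 1.091 -0.191
vertex 3.675 1.247 -0.278
endloop
endfacet
facet normal 0.957 -0.237 0.170
outer loop
vertex 3.532 0.685 -0.256
vertex 3.675 1.247 -0.278
vertex 3.357 1.089 1.291
endloop
endfacet
facet normal -0.156 0.003 -0.988
outer loop
vertex 3.675 1.247 -0.278
vertex 3.123 1.091 -0.191
vertex 3.266 1.653 -0.212
endloop
endfacet
facet normal 0.706 0.676 0.211
outer loop
vertex 3.675 1.247 -0.278
vertex 3.266 1.653 -0.212
vertex 3.357 1.089 1.291
endloop
endfacet
facet normal -0.156 0.003 -0.988
outer loop
vertex 3.266 1.653 -0.212
vertex 3.123 1.091 -0.191
vertex 2.714 1.497 -0.125
endloop
endfacet
facet normal -0.202 0.913 0.355
outer loop
vertex 3.266 1.653 -0.212
vertex 2.714 1.497 -0.125
vertex 3.357 1.089 1.291
endloop
endfacet
facet normal -0.156 0.003 -0.988
outer loop
vertex 2.714 1.497 -0.125
vertex 3.123 1.091 -0.191
vertex 2.571 0.936 -0.104
endloop
endfacet
facet normal -0.858 0.236 0.457
outer loop
vertex 2.714 1.497 -0.125
vertex 2.571 0.936 -0.104
vertex 3.357 1.089 1.291
endloop
endfacet
facet normal -0.156 0.001 -0.988
outer loop
vertex 2.571 0.936 -0.104
vertex 3.123 1.091 -0.191
vertex 2.98 0.53 -0.169
endloop
endfacet
facet normal -0.606 -0.678 0.416
outer loop
vertex 2.571 0.936 -0.104
vertex 2.98 0.53 -0.169
vertex 3.357 1.089 1.291
endloop
endfacet
facet normal -0.156 0.001 -0.988
outer loop
vertex 2.98 0.53 -0.169
vertex 3.123 1.091 -0.191
vertex 3.532 0.685 -0.256
endloop
endfacet
facet normal 0.300 -0.914 0.273
outer loop
vertex 2.98 0.53 -0.169
vertex 3.532 0.685 -0.256
vertex 3.357 1.089 1.291
endloop
endfacet

endsolid


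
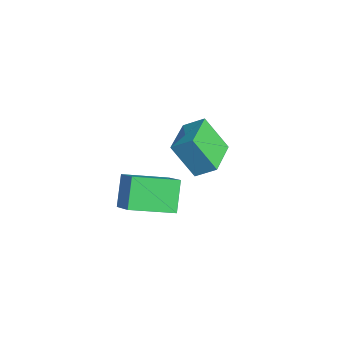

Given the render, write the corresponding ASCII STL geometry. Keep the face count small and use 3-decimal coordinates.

solid 
facet normal -0.570 0.268 0.776
outer loop
vertex 1.805 -4.343 -0.837
vertex 2.024 -2.239 -1.403
vertex 0.386 -4.465 -1.837
endloop
endfacet
facet normal -0.100 -0.961 0.259
outer loop
vertex 1.356 -4.921 -3.157
vertex 1.805 -4.343 -0.837
vertex 0.386 -4.465 -1.837
endloop
endfacet
facet normal -0.570 0.268 0.776
outer loop
vertex 0.386 -4.465 -1.837
vertex 2.024 -2.239 -1.403
vertex 0.605 -2.361 -2.403
endloop
endfacet
facet normal -0.815 -0.070 -0.575
outer loop
vertex 0.605 -2.361 -2.403
vertex 1.356 -4.921 -3.157
vertex 0.386 -4.465 -1.837
endloop
endfacet
facet normal 0.815 0.070 0.575
outer loop
vertex 1.805 -4.343 -0.837
vertex 2.994 -2.695 -2.723
vertex 2.024 -2.239 -1.403
endloop
endfacet
facet normal -0.100 -0.961 0.259
outer loop
vertex 2.775 -4.799 -2.157
vertex 1.805 -4.343 -0.837
vertex 1.356 -4.921 -3.157
endloop
endfacet
facet normal 0.815 0.070 0.575
outer loop
vertex 2.775 -4.799 -2.157
vertex 2.994 -2.695 -2.723
vertex 1.805 -4.343 -0.837
endloop
endfacet
facet normal 0.100 0.961 -0.259
outer loop
vertex 2.024 -2.239 -1.403
vertex 2.994 -2.695 -2.723
vertex 0.605 -2.361 -2.403
endloop
endfacet
facet normal -0.815 -0.070 -0.575
outer loop
vertex 1.575 -2.817 -3.723
vertex 1.356 -4.921 -3.157
vertex 0.605 -2.361 -2.403
endloop
endfacet
facet normal 0.100 0.961 -0.259
outer loop
vertex 0.605 -2.361 -2.403
vertex 2.994 -2.695 -2.723
vertex 1.575 -2.817 -3.723
endloop
endfacet
facet normal 0.570 -0.268 -0.776
outer loop
vertex 1.575 -2.817 -3.723
vertex 2.775 -4.799 -2.157
vertex 1.356 -4.921 -3.157
endloop
endfacet
facet normal 0.570 -0.268 -0.776
outer loop
vertex 2.994 -2.695 -2.723
vertex 2.775 -4.799 -2.157
vertex 1.575 -2.817 -3.723
endloop
endfacet
facet normal -0.330 -0.457 0.826
outer loop
vertex -2.164 -0.473 -2.521
vertex -3.972 0.649 -2.622
vertex -2.681 -1.369 -3.223
endloop
endfacet
facet normal 0.849 -0.527 0.047
outer loop
vertex -1.988 -0.409 -4.958
vertex -2.164 -0.473 -2.521
vertex -2.681 -1.369 -3.223
endloop
endfacet
facet normal -0.330 -0.457 0.826
outer loop
vertex -2.681 -1.369 -3.223
vertex -3.972 0.649 -2.622
vertex -4.488 -0.247 -3.324
endloop
endfacet
facet normal -0.414 -0.717 -0.562
outer loop
vertex -4.488 -0.247 -3.324
vertex -1.988 -0.409 -4.958
vertex -2.681 -1.369 -3.223
endloop
endfacet
facet normal 0.413 0.717 0.562
outer loop
vertex -2.164 -0.473 -2.521
vertex -3.279 1.609 -4.357
vertex -3.972 0.649 -2.622
endloop
endfacet
facet normal 0.849 -0.526 0.047
outer loop
vertex -1.472 0.487 -4.256
vertex -2.164 -0.473 -2.521
vertex -1.988 -0.409 -4.958
endloop
endfacet
facet normal 0.414 0.717 0.562
outer loop
vertex -1.472 0.487 -4.256
vertex -3.279 1.609 -4.357
vertex -2.164 -0.473 -2.521
endloop
endfacet
facet normal -0.849 0.526 -0.048
outer loop
vertex -3.972 0.649 -2.622
vertex -3.279 1.609 -4.357
vertex -4.488 -0.247 -3.324
endloop
endfacet
facet normal -0.413 -0.717 -0.562
outer loop
vertex -3.796 0.713 -5.059
vertex -1.988 -0.409 -4.958
vertex -4.488 -0.247 -3.324
endloop
endfacet
facet normal -0.849 0.527 -0.047
outer loop
vertex -4.488 -0.247 -3.324
vertex -3.279 1.609 -4.357
vertex -3.796 0.713 -5.059
endloop
endfacet
facet normal 0.330 0.457 -0.826
outer loop
vertex -3.796 0.713 -5.059
vertex -1.472 0.487 -4.256
vertex -1.988 -0.409 -4.958
endloop
endfacet
facet normal 0.330 0.457 -0.826
outer loop
vertex -3.279 1.609 -4.357
vertex -1.472 0.487 -4.256
vertex -3.796 0.713 -5.059
endloop
endfacet

endsolid


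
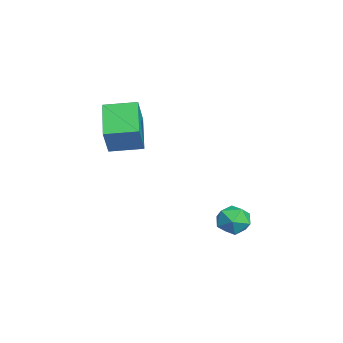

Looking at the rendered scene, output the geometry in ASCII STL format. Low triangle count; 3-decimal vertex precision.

solid 
facet normal -0.498 0.150 -0.854
outer loop
vertex -5.142 -3.238 1.31
vertex -5.014 -1.864 1.477
vertex -3.607 -3.272 0.41
endloop
endfacet
facet normal -0.092 -0.988 -0.120
outer loop
vertex -2.866 -3.496 1.683
vertex -5.142 -3.238 1.31
vertex -3.607 -3.272 0.41
endloop
endfacet
facet normal -0.498 0.150 -0.854
outer loop
vertex -3.607 -3.272 0.41
vertex -5.014 -1.864 1.477
vertex -3.479 -1.898 0.577
endloop
endfacet
facet normal 0.863 -0.019 -0.505
outer loop
vertex -3.479 -1.898 0.577
vertex -2.866 -3.496 1.683
vertex -3.607 -3.272 0.41
endloop
endfacet
facet normal -0.863 0.019 0.505
outer loop
vertex -5.142 -3.238 1.31
vertex -4.273 -2.088 2.75
vertex -5.014 -1.864 1.477
endloop
endfacet
facet normal -0.092 -0.988 -0.120
outer loop
vertex -4.401 -3.462 2.583
vertex -5.142 -3.238 1.31
vertex -2.866 -3.496 1.683
endloop
endfacet
facet normal -0.863 0.019 0.505
outer loop
vertex -4.401 -3.462 2.583
vertex -4.273 -2.088 2.75
vertex -5.142 -3.238 1.31
endloop
endfacet
facet normal 0.092 0.988 0.120
outer loop
vertex -5.014 -1.864 1.477
vertex -4.273 -2.088 2.75
vertex -3.479 -1.898 0.577
endloop
endfacet
facet normal 0.863 -0.019 -0.505
outer loop
vertex -2.738 -2.122 1.85
vertex -2.866 -3.496 1.683
vertex -3.479 -1.898 0.577
endloop
endfacet
facet normal 0.092 0.988 0.120
outer loop
vertex -3.479 -1.898 0.577
vertex -4.273 -2.088 2.75
vertex -2.738 -2.122 1.85
endloop
endfacet
facet normal 0.498 -0.150 0.854
outer loop
vertex -2.738 -2.122 1.85
vertex -4.401 -3.462 2.583
vertex -2.866 -3.496 1.683
endloop
endfacet
facet normal 0.498 -0.150 0.854
outer loop
vertex -4.273 -2.088 2.75
vertex -4.401 -3.462 2.583
vertex -2.738 -2.122 1.85
endloop
endfacet
facet normal -0.614 0.694 -0.376
outer loop
vertex -2.749 1.977 -3.638
vertex -3.375 1.594 -3.323
vertex -2.998 2.157 -2.9
endloop
endfacet
facet normal 0.027 0.973 -0.228
outer loop
vertex -2.749 1.977 -3.638
vertex -2.998 2.157 -2.9
vertex -2.216 2.099 -3.055
endloop
endfacet
facet normal 0.516 0.611 -0.600
outer loop
vertex -2.749 1.977 -3.638
vertex -2.216 2.099 -3.055
vertex -2.111 1.501 -3.574
endloop
endfacet
facet normal 0.179 0.109 -0.978
outer loop
vertex -2.749 1.977 -3.638
vertex -2.111 1.501 -3.574
vertex -2.827 1.189 -3.74
endloop
endfacet
facet normal -0.520 0.160 -0.839
outer loop
vertex -2.749 1.977 -3.638
vertex -2.827 1.189 -3.74
vertex -3.375 1.594 -3.323
endloop
endfacet
facet normal 0.157 0.871 0.466
outer loop
vertex -2.216 2.099 -3.055
vertex -2.998 2.157 -2.9
vertex -2.513 1.791 -2.38
endloop
endfacet
facet normal -0.879 0.418 0.227
outer loop
vertex -2.998 2.157 -2.9
vertex -3.375 1.594 -3.323
vertex -3.229 1.479 -2.546
endloop
endfacet
facet normal -0.727 -0.445 -0.523
outer loop
vertex -3.375 1.594 -3.323
vertex -2.827 1.189 -3.74
vertex -3.124 0.881 -3.065
endloop
endfacet
facet normal 0.403 -0.528 -0.748
outer loop
vertex -2.827 1.189 -3.74
vertex -2.111 1.501 -3.574
vertex -2.342 0.823 -3.22
endloop
endfacet
facet normal 0.949 0.285 -0.136
outer loop
vertex -2.111 1.501 -3.574
vertex -2.216 2.099 -3.055
vertex -1.965 1.386 -2.797
endloop
endfacet
facet normal -0.179 -0.109 0.978
outer loop
vertex -2.591 1.003 -2.482
vertex -2.513 1.791 -2.38
vertex -3.229 1.479 -2.546
endloop
endfacet
facet normal -0.516 -0.611 0.600
outer loop
vertex -2.591 1.003 -2.482
vertex -3.229 1.479 -2.546
vertex -3.124 0.881 -3.065
endloop
endfacet
facet normal -0.027 -0.973 0.228
outer loop
vertex -2.591 1.003 -2.482
vertex -3.124 0.881 -3.065
vertex -2.342 0.823 -3.22
endloop
endfacet
facet normal 0.614 -0.694 0.376
outer loop
vertex -2.591 1.003 -2.482
vertex -2.342 0.823 -3.22
vertex -1.965 1.386 -2.797
endloop
endfacet
facet normal 0.520 -0.160 0.839
outer loop
vertex -2.591 1.003 -2.482
vertex -1.965 1.386 -2.797
vertex -2.513 1.791 -2.38
endloop
endfacet
facet normal -0.403 0.528 0.748
outer loop
vertex -3.229 1.479 -2.546
vertex -2.513 1.791 -2.38
vertex -2.998 2.157 -2.9
endloop
endfacet
facet normal -0.949 -0.285 0.136
outer loop
vertex -3.124 0.881 -3.065
vertex -3.229 1.479 -2.546
vertex -3.375 1.594 -3.323
endloop
endfacet
facet normal -0.157 -0.871 -0.466
outer loop
vertex -2.342 0.823 -3.22
vertex -3.124 0.881 -3.065
vertex -2.827 1.189 -3.74
endloop
endfacet
facet normal 0.879 -0.418 -0.227
outer loop
vertex -1.965 1.386 -2.797
vertex -2.342 0.823 -3.22
vertex -2.111 1.501 -3.574
endloop
endfacet
facet normal 0.727 0.445 0.523
outer loop
vertex -2.513 1.791 -2.38
vertex -1.965 1.386 -2.797
vertex -2.216 2.099 -3.055
endloop
endfacet

endsolid


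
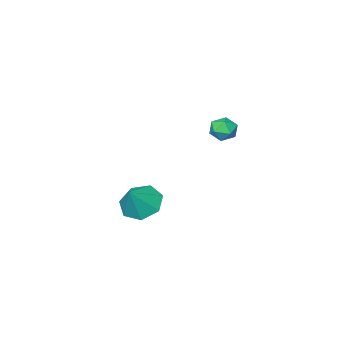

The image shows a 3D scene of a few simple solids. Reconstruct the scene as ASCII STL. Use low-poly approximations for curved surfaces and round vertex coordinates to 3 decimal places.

solid 
facet normal -0.404 0.256 0.878
outer loop
vertex 1.659 0.819 1.859
vertex 1.769 0.238 2.079
vertex 2.205 0.689 2.148
endloop
endfacet
facet normal -0.102 0.820 0.563
outer loop
vertex 1.659 0.819 1.859
vertex 2.205 0.689 2.148
vertex 2.2 1.045 1.628
endloop
endfacet
facet normal -0.411 0.909 -0.074
outer loop
vertex 1.659 0.819 1.859
vertex 2.2 1.045 1.628
vertex 1.762 0.815 1.237
endloop
endfacet
facet normal -0.904 0.399 -0.152
outer loop
vertex 1.659 0.819 1.859
vertex 1.762 0.815 1.237
vertex 1.495 0.316 1.516
endloop
endfacet
facet normal -0.899 -0.005 0.437
outer loop
vertex 1.659 0.819 1.859
vertex 1.495 0.316 1.516
vertex 1.769 0.238 2.079
endloop
endfacet
facet normal 0.587 0.671 0.453
outer loop
vertex 2.2 1.045 1.628
vertex 2.205 0.689 2.148
vertex 2.645 0.604 1.704
endloop
endfacet
facet normal 0.099 -0.243 0.965
outer loop
vertex 2.205 0.689 2.148
vertex 1.769 0.238 2.079
vertex 2.378 0.105 1.983
endloop
endfacet
facet normal -0.703 -0.666 0.250
outer loop
vertex 1.769 0.238 2.079
vertex 1.495 0.316 1.516
vertex 1.94 -0.125 1.592
endloop
endfacet
facet normal -0.711 -0.012 -0.703
outer loop
vertex 1.495 0.316 1.516
vertex 1.762 0.815 1.237
vertex 1.935 0.231 1.072
endloop
endfacet
facet normal 0.087 0.813 -0.576
outer loop
vertex 1.762 0.815 1.237
vertex 2.2 1.045 1.628
vertex 2.371 0.682 1.141
endloop
endfacet
facet normal 0.904 -0.399 0.152
outer loop
vertex 2.481 0.101 1.361
vertex 2.645 0.604 1.704
vertex 2.378 0.105 1.983
endloop
endfacet
facet normal 0.411 -0.909 0.074
outer loop
vertex 2.481 0.101 1.361
vertex 2.378 0.105 1.983
vertex 1.94 -0.125 1.592
endloop
endfacet
facet normal 0.102 -0.820 -0.563
outer loop
vertex 2.481 0.101 1.361
vertex 1.94 -0.125 1.592
vertex 1.935 0.231 1.072
endloop
endfacet
facet normal 0.404 -0.256 -0.878
outer loop
vertex 2.481 0.101 1.361
vertex 1.935 0.231 1.072
vertex 2.371 0.682 1.141
endloop
endfacet
facet normal 0.899 0.005 -0.437
outer loop
vertex 2.481 0.101 1.361
vertex 2.371 0.682 1.141
vertex 2.645 0.604 1.704
endloop
endfacet
facet normal 0.711 0.012 0.703
outer loop
vertex 2.378 0.105 1.983
vertex 2.645 0.604 1.704
vertex 2.205 0.689 2.148
endloop
endfacet
facet normal -0.087 -0.813 0.576
outer loop
vertex 1.94 -0.125 1.592
vertex 2.378 0.105 1.983
vertex 1.769 0.238 2.079
endloop
endfacet
facet normal -0.587 -0.671 -0.453
outer loop
vertex 1.935 0.231 1.072
vertex 1.94 -0.125 1.592
vertex 1.495 0.316 1.516
endloop
endfacet
facet normal -0.099 0.243 -0.965
outer loop
vertex 2.371 0.682 1.141
vertex 1.935 0.231 1.072
vertex 1.762 0.815 1.237
endloop
endfacet
facet normal 0.703 0.666 -0.250
outer loop
vertex 2.645 0.604 1.704
vertex 2.371 0.682 1.141
vertex 2.2 1.045 1.628
endloop
endfacet
facet normal -0.615 -0.239 -0.751
outer loop
vertex 3.935 -3.692 -4.56
vertex 3.155 -3.544 -3.968
vertex 3.618 -2.894 -4.554
endloop
endfacet
facet normal 0.919 0.366 -0.147
outer loop
vertex 3.935 -3.692 -4.56
vertex 3.618 -2.894 -4.554
vertex 4.005 -3.216 -2.932
endloop
endfacet
facet normal -0.616 -0.238 -0.751
outer loop
vertex 3.618 -2.894 -4.554
vertex 3.155 -3.544 -3.968
vertex 2.953 -2.585 -4.106
endloop
endfacet
facet normal 0.457 0.887 0.067
outer loop
vertex 3.618 -2.894 -4.554
vertex 2.953 -2.585 -4.106
vertex 4.005 -3.216 -2.932
endloop
endfacet
facet normal -0.616 -0.238 -0.751
outer loop
vertex 2.953 -2.585 -4.106
vertex 3.155 -3.544 -3.968
vertex 2.44 -2.998 -3.555
endloop
endfacet
facet normal -0.097 0.838 0.537
outer loop
vertex 2.953 -2.585 -4.106
vertex 2.44 -2.998 -3.555
vertex 4.005 -3.216 -2.932
endloop
endfacet
facet normal -0.616 -0.238 -0.751
outer loop
vertex 2.44 -2.998 -3.555
vertex 3.155 -3.544 -3.968
vertex 2.466 -3.823 -3.315
endloop
endfacet
facet normal -0.327 0.254 0.910
outer loop
vertex 2.44 -2.998 -3.555
vertex 2.466 -3.823 -3.315
vertex 4.005 -3.216 -2.932
endloop
endfacet
facet normal -0.616 -0.237 -0.751
outer loop
vertex 2.466 -3.823 -3.315
vertex 3.155 -3.544 -3.968
vertex 3.01 -4.437 -3.567
endloop
endfacet
facet normal -0.058 -0.423 0.904
outer loop
vertex 2.466 -3.823 -3.315
vertex 3.01 -4.437 -3.567
vertex 4.005 -3.216 -2.932
endloop
endfacet
facet normal -0.616 -0.238 -0.751
outer loop
vertex 3.01 -4.437 -3.567
vertex 3.155 -3.544 -3.968
vertex 3.664 -4.379 -4.121
endloop
endfacet
facet normal 0.505 -0.685 0.525
outer loop
vertex 3.01 -4.437 -3.567
vertex 3.664 -4.379 -4.121
vertex 4.005 -3.216 -2.932
endloop
endfacet
facet normal -0.615 -0.237 -0.752
outer loop
vertex 3.664 -4.379 -4.121
vertex 3.155 -3.544 -3.968
vertex 3.935 -3.692 -4.56
endloop
endfacet
facet normal 0.941 -0.334 0.057
outer loop
vertex 3.664 -4.379 -4.121
vertex 3.935 -3.692 -4.56
vertex 4.005 -3.216 -2.932
endloop
endfacet

endsolid


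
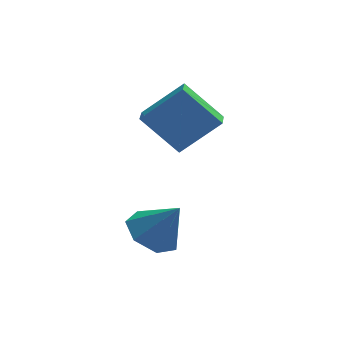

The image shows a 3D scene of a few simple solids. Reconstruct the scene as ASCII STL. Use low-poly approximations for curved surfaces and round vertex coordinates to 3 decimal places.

solid 
facet normal -0.514 0.218 -0.830
outer loop
vertex -2.326 1.101 -2.65
vertex -3.156 0.697 -2.242
vertex -2.831 1.652 -2.192
endloop
endfacet
facet normal 0.806 0.544 0.234
outer loop
vertex -2.326 1.101 -2.65
vertex -2.831 1.652 -2.192
vertex -2.324 0.343 -0.898
endloop
endfacet
facet normal -0.514 0.218 -0.830
outer loop
vertex -2.831 1.652 -2.192
vertex -3.156 0.697 -2.242
vertex -3.581 1.483 -1.772
endloop
endfacet
facet normal 0.203 0.727 0.656
outer loop
vertex -2.831 1.652 -2.192
vertex -3.581 1.483 -1.772
vertex -2.324 0.343 -0.898
endloop
endfacet
facet normal -0.514 0.218 -0.830
outer loop
vertex -3.581 1.483 -1.772
vertex -3.156 0.697 -2.242
vertex -4.012 0.723 -1.705
endloop
endfacet
facet normal -0.361 0.283 0.889
outer loop
vertex -3.581 1.483 -1.772
vertex -4.012 0.723 -1.705
vertex -2.324 0.343 -0.898
endloop
endfacet
facet normal -0.514 0.219 -0.830
outer loop
vertex -4.012 0.723 -1.705
vertex -3.156 0.697 -2.242
vertex -3.798 -0.057 -2.043
endloop
endfacet
facet normal -0.465 -0.456 0.758
outer loop
vertex -4.012 0.723 -1.705
vertex -3.798 -0.057 -2.043
vertex -2.324 0.343 -0.898
endloop
endfacet
facet normal -0.514 0.219 -0.829
outer loop
vertex -3.798 -0.057 -2.043
vertex -3.156 0.697 -2.242
vertex -3.101 -0.269 -2.531
endloop
endfacet
facet normal -0.029 -0.931 0.363
outer loop
vertex -3.798 -0.057 -2.043
vertex -3.101 -0.269 -2.531
vertex -2.324 0.343 -0.898
endloop
endfacet
facet normal -0.514 0.219 -0.829
outer loop
vertex -3.101 -0.269 -2.531
vertex -3.156 0.697 -2.242
vertex -2.446 0.246 -2.801
endloop
endfacet
facet normal 0.618 -0.786 0.000
outer loop
vertex -3.101 -0.269 -2.531
vertex -2.446 0.246 -2.801
vertex -2.324 0.343 -0.898
endloop
endfacet
facet normal -0.514 0.219 -0.829
outer loop
vertex -2.446 0.246 -2.801
vertex -3.156 0.697 -2.242
vertex -2.326 1.101 -2.65
endloop
endfacet
facet normal 0.990 -0.129 -0.057
outer loop
vertex -2.446 0.246 -2.801
vertex -2.326 1.101 -2.65
vertex -2.324 0.343 -0.898
endloop
endfacet
facet normal -0.654 0.260 0.710
outer loop
vertex -1.943 3.61 2.554
vertex -1.818 4.411 2.376
vertex -3.351 3.547 1.281
endloop
endfacet
facet normal -0.151 -0.965 0.215
outer loop
vertex -2.102 3.049 -0.076
vertex -1.943 3.61 2.554
vertex -3.351 3.547 1.281
endloop
endfacet
facet normal -0.654 0.260 0.710
outer loop
vertex -3.351 3.547 1.281
vertex -1.818 4.411 2.376
vertex -3.226 4.348 1.103
endloop
endfacet
facet normal -0.741 -0.033 -0.670
outer loop
vertex -3.226 4.348 1.103
vertex -2.102 3.049 -0.076
vertex -3.351 3.547 1.281
endloop
endfacet
facet normal 0.741 0.033 0.670
outer loop
vertex -1.943 3.61 2.554
vertex -0.569 3.913 1.019
vertex -1.818 4.411 2.376
endloop
endfacet
facet normal -0.151 -0.965 0.215
outer loop
vertex -0.694 3.112 1.197
vertex -1.943 3.61 2.554
vertex -2.102 3.049 -0.076
endloop
endfacet
facet normal 0.741 0.033 0.670
outer loop
vertex -0.694 3.112 1.197
vertex -0.569 3.913 1.019
vertex -1.943 3.61 2.554
endloop
endfacet
facet normal 0.151 0.965 -0.215
outer loop
vertex -1.818 4.411 2.376
vertex -0.569 3.913 1.019
vertex -3.226 4.348 1.103
endloop
endfacet
facet normal -0.741 -0.033 -0.670
outer loop
vertex -1.977 3.85 -0.254
vertex -2.102 3.049 -0.076
vertex -3.226 4.348 1.103
endloop
endfacet
facet normal 0.151 0.965 -0.215
outer loop
vertex -3.226 4.348 1.103
vertex -0.569 3.913 1.019
vertex -1.977 3.85 -0.254
endloop
endfacet
facet normal 0.654 -0.260 -0.710
outer loop
vertex -1.977 3.85 -0.254
vertex -0.694 3.112 1.197
vertex -2.102 3.049 -0.076
endloop
endfacet
facet normal 0.654 -0.260 -0.710
outer loop
vertex -0.569 3.913 1.019
vertex -0.694 3.112 1.197
vertex -1.977 3.85 -0.254
endloop
endfacet

endsolid


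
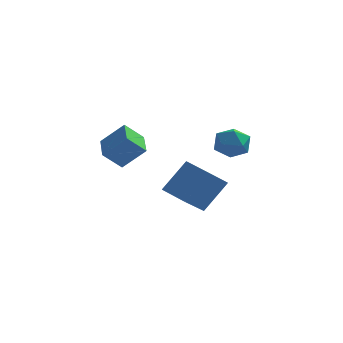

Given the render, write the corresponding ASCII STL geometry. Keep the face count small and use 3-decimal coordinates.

solid 
facet normal -0.716 -0.060 -0.695
outer loop
vertex -1.318 -4.082 2.456
vertex -1.705 -2.681 2.734
vertex -0.516 -3.689 1.596
endloop
endfacet
facet normal 0.262 -0.947 -0.188
outer loop
vertex 0.565 -3.599 2.646
vertex -1.318 -4.082 2.456
vertex -0.516 -3.689 1.596
endloop
endfacet
facet normal -0.716 -0.060 -0.695
outer loop
vertex -0.516 -3.689 1.596
vertex -1.705 -2.681 2.734
vertex -0.903 -2.288 1.874
endloop
endfacet
facet normal 0.647 0.316 -0.693
outer loop
vertex -0.903 -2.288 1.874
vertex 0.565 -3.599 2.646
vertex -0.516 -3.689 1.596
endloop
endfacet
facet normal -0.647 -0.316 0.693
outer loop
vertex -1.318 -4.082 2.456
vertex -0.624 -2.591 3.784
vertex -1.705 -2.681 2.734
endloop
endfacet
facet normal 0.262 -0.947 -0.188
outer loop
vertex -0.237 -3.992 3.506
vertex -1.318 -4.082 2.456
vertex 0.565 -3.599 2.646
endloop
endfacet
facet normal -0.647 -0.316 0.693
outer loop
vertex -0.237 -3.992 3.506
vertex -0.624 -2.591 3.784
vertex -1.318 -4.082 2.456
endloop
endfacet
facet normal -0.262 0.947 0.188
outer loop
vertex -1.705 -2.681 2.734
vertex -0.624 -2.591 3.784
vertex -0.903 -2.288 1.874
endloop
endfacet
facet normal 0.647 0.316 -0.693
outer loop
vertex 0.178 -2.198 2.924
vertex 0.565 -3.599 2.646
vertex -0.903 -2.288 1.874
endloop
endfacet
facet normal -0.262 0.947 0.188
outer loop
vertex -0.903 -2.288 1.874
vertex -0.624 -2.591 3.784
vertex 0.178 -2.198 2.924
endloop
endfacet
facet normal 0.716 0.060 0.695
outer loop
vertex 0.178 -2.198 2.924
vertex -0.237 -3.992 3.506
vertex 0.565 -3.599 2.646
endloop
endfacet
facet normal 0.716 0.060 0.695
outer loop
vertex -0.624 -2.591 3.784
vertex -0.237 -3.992 3.506
vertex 0.178 -2.198 2.924
endloop
endfacet
facet normal -0.614 0.612 0.498
outer loop
vertex 2.847 3.516 0.76
vertex 2.699 2.807 1.449
vertex 3.444 3.464 1.559
endloop
endfacet
facet normal -0.113 0.982 0.148
outer loop
vertex 2.847 3.516 0.76
vertex 3.444 3.464 1.559
vertex 3.832 3.645 0.657
endloop
endfacet
facet normal -0.165 0.822 -0.545
outer loop
vertex 2.847 3.516 0.76
vertex 3.832 3.645 0.657
vertex 3.327 3.101 -0.011
endloop
endfacet
facet normal -0.698 0.352 -0.624
outer loop
vertex 2.847 3.516 0.76
vertex 3.327 3.101 -0.011
vertex 2.627 2.583 0.479
endloop
endfacet
facet normal -0.974 0.224 0.021
outer loop
vertex 2.847 3.516 0.76
vertex 2.627 2.583 0.479
vertex 2.699 2.807 1.449
endloop
endfacet
facet normal 0.525 0.762 0.379
outer loop
vertex 3.832 3.645 0.657
vertex 3.444 3.464 1.559
vertex 4.293 3.017 1.281
endloop
endfacet
facet normal -0.284 0.164 0.945
outer loop
vertex 3.444 3.464 1.559
vertex 2.699 2.807 1.449
vertex 3.593 2.499 1.771
endloop
endfacet
facet normal -0.868 -0.466 0.172
outer loop
vertex 2.699 2.807 1.449
vertex 2.627 2.583 0.479
vertex 3.088 1.955 1.103
endloop
endfacet
facet normal -0.420 -0.256 -0.871
outer loop
vertex 2.627 2.583 0.479
vertex 3.327 3.101 -0.011
vertex 3.476 2.136 0.201
endloop
endfacet
facet normal 0.441 0.503 -0.743
outer loop
vertex 3.327 3.101 -0.011
vertex 3.832 3.645 0.657
vertex 4.221 2.793 0.311
endloop
endfacet
facet normal 0.698 -0.352 0.624
outer loop
vertex 4.073 2.084 1.0
vertex 4.293 3.017 1.281
vertex 3.593 2.499 1.771
endloop
endfacet
facet normal 0.165 -0.822 0.545
outer loop
vertex 4.073 2.084 1.0
vertex 3.593 2.499 1.771
vertex 3.088 1.955 1.103
endloop
endfacet
facet normal 0.113 -0.982 -0.148
outer loop
vertex 4.073 2.084 1.0
vertex 3.088 1.955 1.103
vertex 3.476 2.136 0.201
endloop
endfacet
facet normal 0.614 -0.612 -0.498
outer loop
vertex 4.073 2.084 1.0
vertex 3.476 2.136 0.201
vertex 4.221 2.793 0.311
endloop
endfacet
facet normal 0.974 -0.224 -0.021
outer loop
vertex 4.073 2.084 1.0
vertex 4.221 2.793 0.311
vertex 4.293 3.017 1.281
endloop
endfacet
facet normal 0.420 0.256 0.871
outer loop
vertex 3.593 2.499 1.771
vertex 4.293 3.017 1.281
vertex 3.444 3.464 1.559
endloop
endfacet
facet normal -0.441 -0.503 0.743
outer loop
vertex 3.088 1.955 1.103
vertex 3.593 2.499 1.771
vertex 2.699 2.807 1.449
endloop
endfacet
facet normal -0.525 -0.762 -0.379
outer loop
vertex 3.476 2.136 0.201
vertex 3.088 1.955 1.103
vertex 2.627 2.583 0.479
endloop
endfacet
facet normal 0.284 -0.164 -0.945
outer loop
vertex 4.221 2.793 0.311
vertex 3.476 2.136 0.201
vertex 3.327 3.101 -0.011
endloop
endfacet
facet normal 0.868 0.466 -0.172
outer loop
vertex 4.293 3.017 1.281
vertex 4.221 2.793 0.311
vertex 3.832 3.645 0.657
endloop
endfacet
facet normal -0.493 -0.402 -0.771
outer loop
vertex 1.711 -0.26 -1.84
vertex 0.491 0.533 -1.473
vertex 2.358 1.303 -3.068
endloop
endfacet
facet normal 0.813 -0.529 -0.244
outer loop
vertex 3.369 2.127 -1.487
vertex 1.711 -0.26 -1.84
vertex 2.358 1.303 -3.068
endloop
endfacet
facet normal -0.493 -0.403 -0.771
outer loop
vertex 2.358 1.303 -3.068
vertex 0.491 0.533 -1.473
vertex 1.138 2.095 -2.702
endloop
endfacet
facet normal 0.309 0.748 -0.587
outer loop
vertex 1.138 2.095 -2.702
vertex 3.369 2.127 -1.487
vertex 2.358 1.303 -3.068
endloop
endfacet
facet normal -0.309 -0.748 0.588
outer loop
vertex 1.711 -0.26 -1.84
vertex 1.502 1.357 0.108
vertex 0.491 0.533 -1.473
endloop
endfacet
facet normal 0.813 -0.529 -0.244
outer loop
vertex 2.722 0.565 -0.258
vertex 1.711 -0.26 -1.84
vertex 3.369 2.127 -1.487
endloop
endfacet
facet normal -0.309 -0.748 0.588
outer loop
vertex 2.722 0.565 -0.258
vertex 1.502 1.357 0.108
vertex 1.711 -0.26 -1.84
endloop
endfacet
facet normal -0.813 0.529 0.244
outer loop
vertex 0.491 0.533 -1.473
vertex 1.502 1.357 0.108
vertex 1.138 2.095 -2.702
endloop
endfacet
facet normal 0.309 0.748 -0.588
outer loop
vertex 2.149 2.92 -1.12
vertex 3.369 2.127 -1.487
vertex 1.138 2.095 -2.702
endloop
endfacet
facet normal -0.813 0.528 0.244
outer loop
vertex 1.138 2.095 -2.702
vertex 1.502 1.357 0.108
vertex 2.149 2.92 -1.12
endloop
endfacet
facet normal 0.493 0.402 0.771
outer loop
vertex 2.149 2.92 -1.12
vertex 2.722 0.565 -0.258
vertex 3.369 2.127 -1.487
endloop
endfacet
facet normal 0.493 0.402 0.772
outer loop
vertex 1.502 1.357 0.108
vertex 2.722 0.565 -0.258
vertex 2.149 2.92 -1.12
endloop
endfacet

endsolid


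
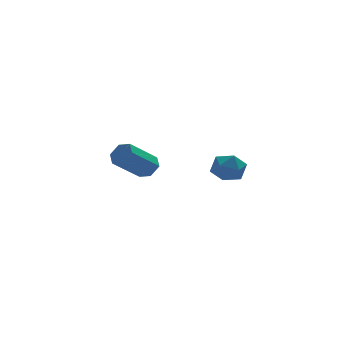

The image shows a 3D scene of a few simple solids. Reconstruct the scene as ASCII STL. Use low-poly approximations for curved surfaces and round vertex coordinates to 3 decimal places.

solid 
facet normal 0.742 0.278 -0.610
outer loop
vertex 0.418 2.645 0.148
vertex 0.048 3.191 -0.053
vertex 0.473 3.243 0.488
endloop
endfacet
facet normal 0.665 -0.414 0.621
outer loop
vertex 0.418 2.645 0.148
vertex 0.473 3.243 0.488
vertex -0.978 2.122 1.294
endloop
endfacet
facet normal 0.665 -0.414 0.621
outer loop
vertex -0.978 2.122 1.294
vertex 0.473 3.243 0.488
vertex -0.923 2.72 1.634
endloop
endfacet
facet normal -0.742 -0.278 0.609
outer loop
vertex -0.978 2.122 1.294
vertex -0.923 2.72 1.634
vertex -1.348 2.669 1.093
endloop
endfacet
facet normal 0.742 0.278 -0.610
outer loop
vertex 0.473 3.243 0.488
vertex 0.048 3.191 -0.053
vertex 0.103 3.789 0.287
endloop
endfacet
facet normal 0.402 0.543 0.737
outer loop
vertex 0.473 3.243 0.488
vertex 0.103 3.789 0.287
vertex -0.923 2.72 1.634
endloop
endfacet
facet normal 0.402 0.543 0.737
outer loop
vertex -0.923 2.72 1.634
vertex 0.103 3.789 0.287
vertex -1.293 3.267 1.433
endloop
endfacet
facet normal -0.742 -0.278 0.609
outer loop
vertex -0.923 2.72 1.634
vertex -1.293 3.267 1.433
vertex -1.348 2.669 1.093
endloop
endfacet
facet normal 0.742 0.278 -0.609
outer loop
vertex 0.103 3.789 0.287
vertex 0.048 3.191 -0.053
vertex -0.322 3.738 -0.254
endloop
endfacet
facet normal -0.263 0.958 0.116
outer loop
vertex 0.103 3.789 0.287
vertex -0.322 3.738 -0.254
vertex -1.293 3.267 1.433
endloop
endfacet
facet normal -0.264 0.958 0.115
outer loop
vertex -1.293 3.267 1.433
vertex -0.322 3.738 -0.254
vertex -1.718 3.215 0.892
endloop
endfacet
facet normal -0.742 -0.278 0.610
outer loop
vertex -1.293 3.267 1.433
vertex -1.718 3.215 0.892
vertex -1.348 2.669 1.093
endloop
endfacet
facet normal 0.742 0.278 -0.609
outer loop
vertex -0.322 3.738 -0.254
vertex 0.048 3.191 -0.053
vertex -0.377 3.14 -0.594
endloop
endfacet
facet normal -0.665 0.414 -0.621
outer loop
vertex -0.322 3.738 -0.254
vertex -0.377 3.14 -0.594
vertex -1.718 3.215 0.892
endloop
endfacet
facet normal -0.665 0.414 -0.621
outer loop
vertex -1.718 3.215 0.892
vertex -0.377 3.14 -0.594
vertex -1.773 2.617 0.552
endloop
endfacet
facet normal -0.742 -0.278 0.610
outer loop
vertex -1.718 3.215 0.892
vertex -1.773 2.617 0.552
vertex -1.348 2.669 1.093
endloop
endfacet
facet normal 0.742 0.278 -0.609
outer loop
vertex -0.377 3.14 -0.594
vertex 0.048 3.191 -0.053
vertex -0.007 2.593 -0.393
endloop
endfacet
facet normal -0.402 -0.543 -0.737
outer loop
vertex -0.377 3.14 -0.594
vertex -0.007 2.593 -0.393
vertex -1.773 2.617 0.552
endloop
endfacet
facet normal -0.402 -0.544 -0.737
outer loop
vertex -1.773 2.617 0.552
vertex -0.007 2.593 -0.393
vertex -1.403 2.071 0.753
endloop
endfacet
facet normal -0.742 -0.278 0.610
outer loop
vertex -1.773 2.617 0.552
vertex -1.403 2.071 0.753
vertex -1.348 2.669 1.093
endloop
endfacet
facet normal 0.742 0.278 -0.610
outer loop
vertex -0.007 2.593 -0.393
vertex 0.048 3.191 -0.053
vertex 0.418 2.645 0.148
endloop
endfacet
facet normal 0.264 -0.958 -0.115
outer loop
vertex -0.007 2.593 -0.393
vertex 0.418 2.645 0.148
vertex -1.403 2.071 0.753
endloop
endfacet
facet normal 0.263 -0.958 -0.116
outer loop
vertex -1.403 2.071 0.753
vertex 0.418 2.645 0.148
vertex -0.978 2.122 1.294
endloop
endfacet
facet normal -0.742 -0.278 0.609
outer loop
vertex -1.403 2.071 0.753
vertex -0.978 2.122 1.294
vertex -1.348 2.669 1.093
endloop
endfacet
facet normal -0.167 0.869 0.465
outer loop
vertex 1.714 -2.006 1.631
vertex 1.501 -2.426 2.34
vertex 2.311 -2.199 2.207
endloop
endfacet
facet normal 0.337 0.941 -0.034
outer loop
vertex 1.714 -2.006 1.631
vertex 2.311 -2.199 2.207
vertex 2.476 -2.288 1.376
endloop
endfacet
facet normal 0.056 0.748 -0.661
outer loop
vertex 1.714 -2.006 1.631
vertex 2.476 -2.288 1.376
vertex 1.768 -2.571 0.996
endloop
endfacet
facet normal -0.623 0.557 -0.549
outer loop
vertex 1.714 -2.006 1.631
vertex 1.768 -2.571 0.996
vertex 1.166 -2.657 1.592
endloop
endfacet
facet normal -0.761 0.632 0.146
outer loop
vertex 1.714 -2.006 1.631
vertex 1.166 -2.657 1.592
vertex 1.501 -2.426 2.34
endloop
endfacet
facet normal 0.865 0.486 0.120
outer loop
vertex 2.476 -2.288 1.376
vertex 2.311 -2.199 2.207
vertex 2.734 -2.883 1.928
endloop
endfacet
facet normal 0.048 0.371 0.928
outer loop
vertex 2.311 -2.199 2.207
vertex 1.501 -2.426 2.34
vertex 2.132 -2.969 2.524
endloop
endfacet
facet normal -0.911 -0.013 0.412
outer loop
vertex 1.501 -2.426 2.34
vertex 1.166 -2.657 1.592
vertex 1.424 -3.252 2.144
endloop
endfacet
facet normal -0.687 -0.134 -0.714
outer loop
vertex 1.166 -2.657 1.592
vertex 1.768 -2.571 0.996
vertex 1.589 -3.341 1.313
endloop
endfacet
facet normal 0.411 0.174 -0.895
outer loop
vertex 1.768 -2.571 0.996
vertex 2.476 -2.288 1.376
vertex 2.399 -3.114 1.18
endloop
endfacet
facet normal 0.623 -0.557 0.549
outer loop
vertex 2.186 -3.534 1.889
vertex 2.734 -2.883 1.928
vertex 2.132 -2.969 2.524
endloop
endfacet
facet normal -0.056 -0.748 0.661
outer loop
vertex 2.186 -3.534 1.889
vertex 2.132 -2.969 2.524
vertex 1.424 -3.252 2.144
endloop
endfacet
facet normal -0.337 -0.941 0.034
outer loop
vertex 2.186 -3.534 1.889
vertex 1.424 -3.252 2.144
vertex 1.589 -3.341 1.313
endloop
endfacet
facet normal 0.167 -0.869 -0.465
outer loop
vertex 2.186 -3.534 1.889
vertex 1.589 -3.341 1.313
vertex 2.399 -3.114 1.18
endloop
endfacet
facet normal 0.761 -0.632 -0.146
outer loop
vertex 2.186 -3.534 1.889
vertex 2.399 -3.114 1.18
vertex 2.734 -2.883 1.928
endloop
endfacet
facet normal 0.687 0.134 0.714
outer loop
vertex 2.132 -2.969 2.524
vertex 2.734 -2.883 1.928
vertex 2.311 -2.199 2.207
endloop
endfacet
facet normal -0.411 -0.174 0.895
outer loop
vertex 1.424 -3.252 2.144
vertex 2.132 -2.969 2.524
vertex 1.501 -2.426 2.34
endloop
endfacet
facet normal -0.865 -0.486 -0.120
outer loop
vertex 1.589 -3.341 1.313
vertex 1.424 -3.252 2.144
vertex 1.166 -2.657 1.592
endloop
endfacet
facet normal -0.048 -0.371 -0.928
outer loop
vertex 2.399 -3.114 1.18
vertex 1.589 -3.341 1.313
vertex 1.768 -2.571 0.996
endloop
endfacet
facet normal 0.911 0.013 -0.412
outer loop
vertex 2.734 -2.883 1.928
vertex 2.399 -3.114 1.18
vertex 2.476 -2.288 1.376
endloop
endfacet

endsolid


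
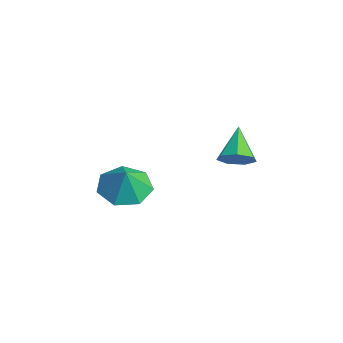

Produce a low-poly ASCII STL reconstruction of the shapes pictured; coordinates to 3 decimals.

solid 
facet normal 0.673 -0.354 -0.649
outer loop
vertex 0.778 0.704 1.917
vertex 0.365 0.879 1.393
vertex 0.857 1.255 1.698
endloop
endfacet
facet normal 0.408 0.286 0.867
outer loop
vertex 0.778 0.704 1.917
vertex 0.857 1.255 1.698
vertex -0.625 1.401 2.347
endloop
endfacet
facet normal 0.673 -0.355 -0.648
outer loop
vertex 0.857 1.255 1.698
vertex 0.365 0.879 1.393
vertex 0.565 1.523 1.248
endloop
endfacet
facet normal 0.250 0.895 0.370
outer loop
vertex 0.857 1.255 1.698
vertex 0.565 1.523 1.248
vertex -0.625 1.401 2.347
endloop
endfacet
facet normal 0.673 -0.355 -0.649
outer loop
vertex 0.565 1.523 1.248
vertex 0.365 0.879 1.393
vertex 0.123 1.306 0.908
endloop
endfacet
facet normal -0.293 0.932 -0.214
outer loop
vertex 0.565 1.523 1.248
vertex 0.123 1.306 0.908
vertex -0.625 1.401 2.347
endloop
endfacet
facet normal 0.673 -0.355 -0.649
outer loop
vertex 0.123 1.306 0.908
vertex 0.365 0.879 1.393
vertex -0.137 0.768 0.933
endloop
endfacet
facet normal -0.813 0.372 -0.447
outer loop
vertex 0.123 1.306 0.908
vertex -0.137 0.768 0.933
vertex -0.625 1.401 2.347
endloop
endfacet
facet normal 0.673 -0.355 -0.649
outer loop
vertex -0.137 0.768 0.933
vertex 0.365 0.879 1.393
vertex -0.019 0.313 1.304
endloop
endfacet
facet normal -0.919 -0.364 -0.154
outer loop
vertex -0.137 0.768 0.933
vertex -0.019 0.313 1.304
vertex -0.625 1.401 2.347
endloop
endfacet
facet normal 0.673 -0.355 -0.648
outer loop
vertex -0.019 0.313 1.304
vertex 0.365 0.879 1.393
vertex 0.388 0.285 1.742
endloop
endfacet
facet normal -0.529 -0.722 0.446
outer loop
vertex -0.019 0.313 1.304
vertex 0.388 0.285 1.742
vertex -0.625 1.401 2.347
endloop
endfacet
facet normal 0.673 -0.355 -0.649
outer loop
vertex 0.388 0.285 1.742
vertex 0.365 0.879 1.393
vertex 0.778 0.704 1.917
endloop
endfacet
facet normal 0.061 -0.432 0.900
outer loop
vertex 0.388 0.285 1.742
vertex 0.778 0.704 1.917
vertex -0.625 1.401 2.347
endloop
endfacet
facet normal -0.438 0.127 -0.890
outer loop
vertex 0.805 -3.678 0.565
vertex 0.183 -3.061 0.959
vertex 1.039 -2.878 0.564
endloop
endfacet
facet normal 0.941 -0.275 0.200
outer loop
vertex 0.805 -3.678 0.565
vertex 1.039 -2.878 0.564
vertex 0.657 -3.199 1.921
endloop
endfacet
facet normal -0.438 0.128 -0.890
outer loop
vertex 1.039 -2.878 0.564
vertex 0.183 -3.061 0.959
vertex 0.629 -2.217 0.861
endloop
endfacet
facet normal 0.861 0.384 0.333
outer loop
vertex 1.039 -2.878 0.564
vertex 0.629 -2.217 0.861
vertex 0.657 -3.199 1.921
endloop
endfacet
facet normal -0.438 0.128 -0.890
outer loop
vertex 0.629 -2.217 0.861
vertex 0.183 -3.061 0.959
vertex -0.117 -2.191 1.232
endloop
endfacet
facet normal 0.340 0.694 0.634
outer loop
vertex 0.629 -2.217 0.861
vertex -0.117 -2.191 1.232
vertex 0.657 -3.199 1.921
endloop
endfacet
facet normal -0.438 0.128 -0.890
outer loop
vertex -0.117 -2.191 1.232
vertex 0.183 -3.061 0.959
vertex -0.636 -2.821 1.397
endloop
endfacet
facet normal -0.232 0.421 0.877
outer loop
vertex -0.117 -2.191 1.232
vertex -0.636 -2.821 1.397
vertex 0.657 -3.199 1.921
endloop
endfacet
facet normal -0.439 0.127 -0.890
outer loop
vertex -0.636 -2.821 1.397
vertex 0.183 -3.061 0.959
vertex -0.538 -3.632 1.233
endloop
endfacet
facet normal -0.422 -0.228 0.877
outer loop
vertex -0.636 -2.821 1.397
vertex -0.538 -3.632 1.233
vertex 0.657 -3.199 1.921
endloop
endfacet
facet normal -0.438 0.127 -0.890
outer loop
vertex -0.538 -3.632 1.233
vertex 0.183 -3.061 0.959
vertex 0.103 -4.013 0.863
endloop
endfacet
facet normal -0.088 -0.767 0.636
outer loop
vertex -0.538 -3.632 1.233
vertex 0.103 -4.013 0.863
vertex 0.657 -3.199 1.921
endloop
endfacet
facet normal -0.438 0.127 -0.890
outer loop
vertex 0.103 -4.013 0.863
vertex 0.183 -3.061 0.959
vertex 0.805 -3.678 0.565
endloop
endfacet
facet normal 0.518 -0.787 0.335
outer loop
vertex 0.103 -4.013 0.863
vertex 0.805 -3.678 0.565
vertex 0.657 -3.199 1.921
endloop
endfacet

endsolid
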